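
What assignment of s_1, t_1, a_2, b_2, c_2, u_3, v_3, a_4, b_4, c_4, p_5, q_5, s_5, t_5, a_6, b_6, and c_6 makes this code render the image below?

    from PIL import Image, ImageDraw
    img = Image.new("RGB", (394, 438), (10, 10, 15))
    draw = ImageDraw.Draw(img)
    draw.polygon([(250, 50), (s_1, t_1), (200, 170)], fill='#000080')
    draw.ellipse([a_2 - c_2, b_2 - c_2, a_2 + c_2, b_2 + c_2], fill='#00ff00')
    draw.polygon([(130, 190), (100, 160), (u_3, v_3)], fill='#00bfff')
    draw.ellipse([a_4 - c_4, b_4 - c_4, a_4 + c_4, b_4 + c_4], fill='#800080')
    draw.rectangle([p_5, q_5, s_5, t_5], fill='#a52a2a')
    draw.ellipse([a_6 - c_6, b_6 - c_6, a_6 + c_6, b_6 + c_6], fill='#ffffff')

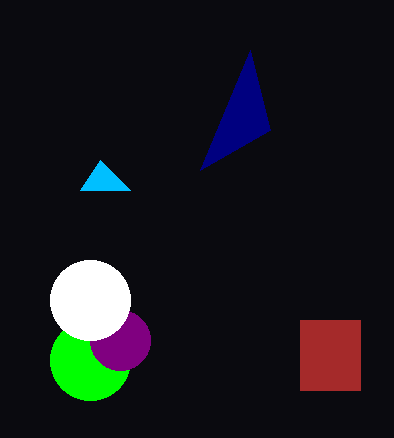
s_1 = 270, t_1 = 130, a_2 = 90, b_2 = 360, c_2 = 40, u_3 = 80, v_3 = 190, a_4 = 120, b_4 = 340, c_4 = 30, p_5 = 300, q_5 = 320, s_5 = 360, t_5 = 390, a_6 = 90, b_6 = 300, c_6 = 40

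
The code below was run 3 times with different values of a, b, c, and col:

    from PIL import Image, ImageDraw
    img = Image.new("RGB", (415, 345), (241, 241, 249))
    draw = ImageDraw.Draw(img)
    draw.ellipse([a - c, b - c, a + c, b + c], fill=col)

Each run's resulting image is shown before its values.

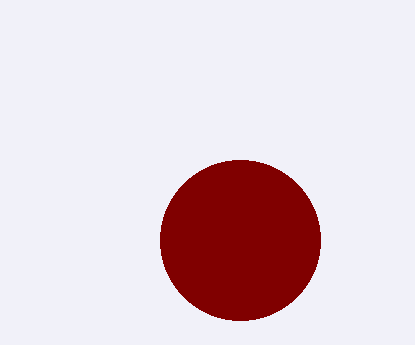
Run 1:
a = 240; b = 240; c = 80; col = 'maroon'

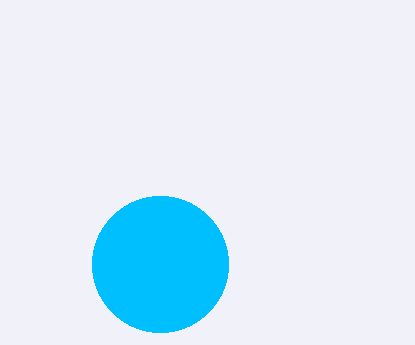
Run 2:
a = 160; b = 264; c = 68; col = 'deepskyblue'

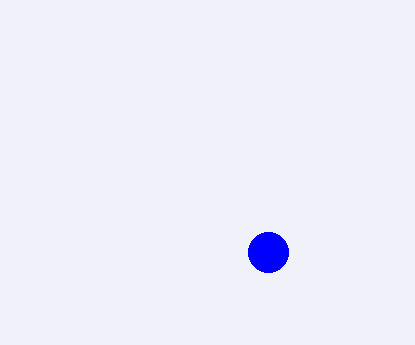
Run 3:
a = 268; b = 252; c = 20; col = 'blue'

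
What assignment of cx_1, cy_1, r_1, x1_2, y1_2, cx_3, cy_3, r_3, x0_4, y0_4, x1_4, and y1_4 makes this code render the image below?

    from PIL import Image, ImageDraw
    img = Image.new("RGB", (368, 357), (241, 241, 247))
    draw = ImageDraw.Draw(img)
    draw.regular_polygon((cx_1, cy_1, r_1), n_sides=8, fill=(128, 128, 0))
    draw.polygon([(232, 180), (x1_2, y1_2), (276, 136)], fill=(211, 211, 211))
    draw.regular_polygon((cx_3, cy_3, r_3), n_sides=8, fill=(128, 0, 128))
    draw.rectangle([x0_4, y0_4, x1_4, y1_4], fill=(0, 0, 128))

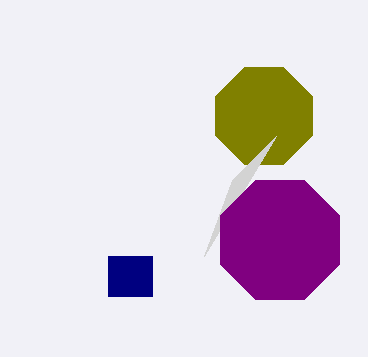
cx_1 = 264; cy_1 = 116; r_1 = 52; x1_2 = 204; y1_2 = 256; cx_3 = 280; cy_3 = 240; r_3 = 64; x0_4 = 108; y0_4 = 256; x1_4 = 152; y1_4 = 296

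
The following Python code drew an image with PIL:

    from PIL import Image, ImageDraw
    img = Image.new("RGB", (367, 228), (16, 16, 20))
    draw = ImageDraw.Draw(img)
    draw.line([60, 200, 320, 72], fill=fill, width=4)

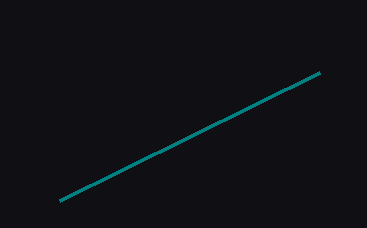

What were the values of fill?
fill = 'teal'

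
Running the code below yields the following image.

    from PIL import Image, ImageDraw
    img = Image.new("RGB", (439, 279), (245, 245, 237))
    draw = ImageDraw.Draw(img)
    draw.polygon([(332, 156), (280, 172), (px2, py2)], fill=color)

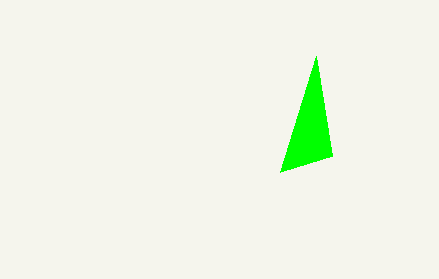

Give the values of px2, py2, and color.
px2 = 316
py2 = 56
color = 'lime'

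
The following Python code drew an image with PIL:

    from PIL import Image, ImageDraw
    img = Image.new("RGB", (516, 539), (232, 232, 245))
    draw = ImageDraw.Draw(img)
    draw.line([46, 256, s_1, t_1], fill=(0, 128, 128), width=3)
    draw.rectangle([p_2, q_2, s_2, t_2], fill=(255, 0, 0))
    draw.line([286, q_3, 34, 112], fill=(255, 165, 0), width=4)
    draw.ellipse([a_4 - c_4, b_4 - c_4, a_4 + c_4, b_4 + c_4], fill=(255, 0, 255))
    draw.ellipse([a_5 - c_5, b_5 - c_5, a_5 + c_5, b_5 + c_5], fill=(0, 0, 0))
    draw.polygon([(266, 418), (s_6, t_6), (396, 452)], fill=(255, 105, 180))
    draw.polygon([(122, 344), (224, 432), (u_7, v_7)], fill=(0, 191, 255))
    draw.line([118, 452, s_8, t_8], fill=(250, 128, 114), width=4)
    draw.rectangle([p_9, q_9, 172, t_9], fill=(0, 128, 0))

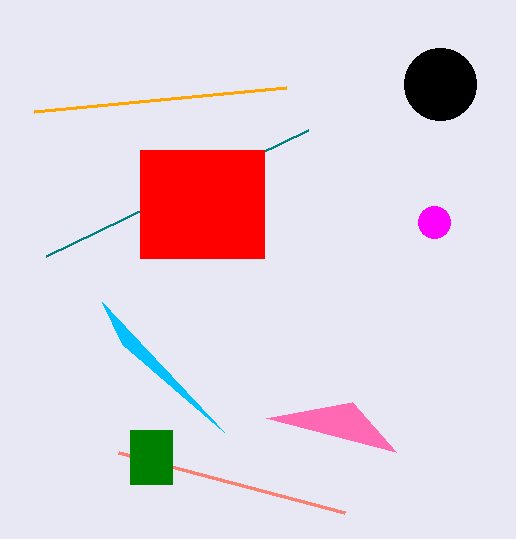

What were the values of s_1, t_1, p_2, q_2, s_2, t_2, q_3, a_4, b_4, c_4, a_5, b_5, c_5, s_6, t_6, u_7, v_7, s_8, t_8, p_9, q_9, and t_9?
s_1 = 308; t_1 = 130; p_2 = 140; q_2 = 150; s_2 = 264; t_2 = 258; q_3 = 88; a_4 = 434; b_4 = 222; c_4 = 16; a_5 = 440; b_5 = 84; c_5 = 36; s_6 = 352; t_6 = 402; u_7 = 102; v_7 = 302; s_8 = 344; t_8 = 512; p_9 = 130; q_9 = 430; t_9 = 484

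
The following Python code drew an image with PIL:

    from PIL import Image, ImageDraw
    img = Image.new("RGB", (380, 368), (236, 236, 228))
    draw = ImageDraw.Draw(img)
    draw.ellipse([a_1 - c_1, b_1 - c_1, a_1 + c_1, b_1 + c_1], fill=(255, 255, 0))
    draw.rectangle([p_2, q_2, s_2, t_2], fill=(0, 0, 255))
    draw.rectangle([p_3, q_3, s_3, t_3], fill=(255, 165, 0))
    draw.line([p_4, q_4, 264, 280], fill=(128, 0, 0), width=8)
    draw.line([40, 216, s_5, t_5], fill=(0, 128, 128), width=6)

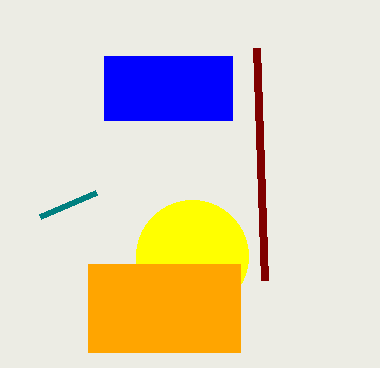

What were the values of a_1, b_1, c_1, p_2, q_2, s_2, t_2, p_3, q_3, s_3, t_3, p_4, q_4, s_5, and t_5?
a_1 = 192, b_1 = 256, c_1 = 56, p_2 = 104, q_2 = 56, s_2 = 232, t_2 = 120, p_3 = 88, q_3 = 264, s_3 = 240, t_3 = 352, p_4 = 256, q_4 = 48, s_5 = 96, t_5 = 192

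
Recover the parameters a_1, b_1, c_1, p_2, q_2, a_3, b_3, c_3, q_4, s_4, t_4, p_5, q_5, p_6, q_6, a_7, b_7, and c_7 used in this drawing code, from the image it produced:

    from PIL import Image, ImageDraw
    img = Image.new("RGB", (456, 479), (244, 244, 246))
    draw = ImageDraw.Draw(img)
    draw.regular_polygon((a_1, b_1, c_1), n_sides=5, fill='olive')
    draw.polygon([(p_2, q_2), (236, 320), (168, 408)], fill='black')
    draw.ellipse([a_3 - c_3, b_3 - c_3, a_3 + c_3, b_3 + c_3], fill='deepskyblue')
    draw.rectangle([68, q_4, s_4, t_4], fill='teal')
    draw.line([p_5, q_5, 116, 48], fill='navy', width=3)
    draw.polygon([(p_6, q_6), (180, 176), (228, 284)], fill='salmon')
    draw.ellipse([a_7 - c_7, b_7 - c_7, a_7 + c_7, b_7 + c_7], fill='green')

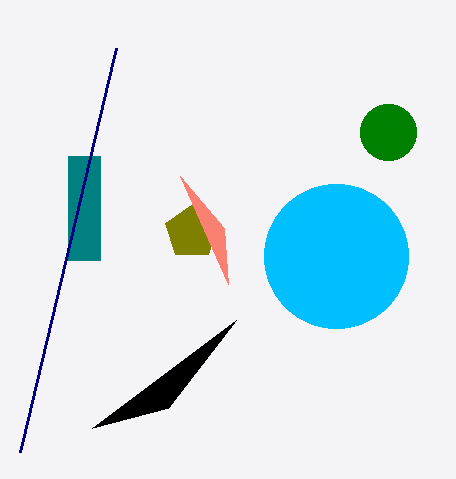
a_1 = 192; b_1 = 232; c_1 = 28; p_2 = 92; q_2 = 428; a_3 = 336; b_3 = 256; c_3 = 72; q_4 = 156; s_4 = 100; t_4 = 260; p_5 = 20; q_5 = 452; p_6 = 224; q_6 = 228; a_7 = 388; b_7 = 132; c_7 = 28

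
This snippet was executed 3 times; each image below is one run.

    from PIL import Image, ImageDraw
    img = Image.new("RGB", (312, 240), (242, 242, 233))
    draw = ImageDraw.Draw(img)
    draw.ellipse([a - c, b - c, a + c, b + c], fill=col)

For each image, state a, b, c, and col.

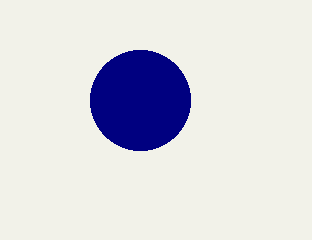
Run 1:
a = 140
b = 100
c = 50
col = 'navy'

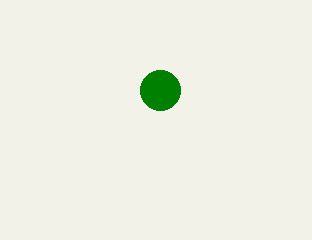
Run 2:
a = 160, b = 90, c = 20, col = 'green'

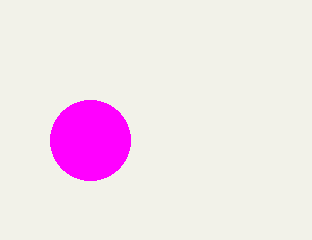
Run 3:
a = 90, b = 140, c = 40, col = 'magenta'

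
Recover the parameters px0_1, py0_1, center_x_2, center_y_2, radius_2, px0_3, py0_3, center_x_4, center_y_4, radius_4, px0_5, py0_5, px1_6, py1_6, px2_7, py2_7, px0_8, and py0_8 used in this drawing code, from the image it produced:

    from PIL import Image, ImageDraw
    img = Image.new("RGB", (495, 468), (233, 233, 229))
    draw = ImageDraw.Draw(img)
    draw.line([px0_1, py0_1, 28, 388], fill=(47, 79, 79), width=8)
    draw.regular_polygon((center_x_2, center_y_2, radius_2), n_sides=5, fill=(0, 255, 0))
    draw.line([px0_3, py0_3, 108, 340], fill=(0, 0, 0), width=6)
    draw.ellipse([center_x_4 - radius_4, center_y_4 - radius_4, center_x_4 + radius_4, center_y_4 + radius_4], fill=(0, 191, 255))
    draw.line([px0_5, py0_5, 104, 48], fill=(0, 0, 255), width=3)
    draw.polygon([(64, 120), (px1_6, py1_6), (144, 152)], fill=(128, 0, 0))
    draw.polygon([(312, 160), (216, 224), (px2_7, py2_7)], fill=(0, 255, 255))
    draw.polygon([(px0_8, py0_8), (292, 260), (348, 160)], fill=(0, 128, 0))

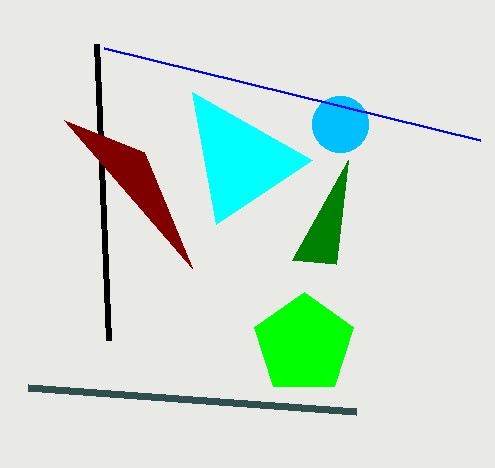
px0_1 = 356
py0_1 = 412
center_x_2 = 304
center_y_2 = 344
radius_2 = 52
px0_3 = 96
py0_3 = 44
center_x_4 = 340
center_y_4 = 124
radius_4 = 28
px0_5 = 480
py0_5 = 140
px1_6 = 192
py1_6 = 268
px2_7 = 192
py2_7 = 92
px0_8 = 336
py0_8 = 264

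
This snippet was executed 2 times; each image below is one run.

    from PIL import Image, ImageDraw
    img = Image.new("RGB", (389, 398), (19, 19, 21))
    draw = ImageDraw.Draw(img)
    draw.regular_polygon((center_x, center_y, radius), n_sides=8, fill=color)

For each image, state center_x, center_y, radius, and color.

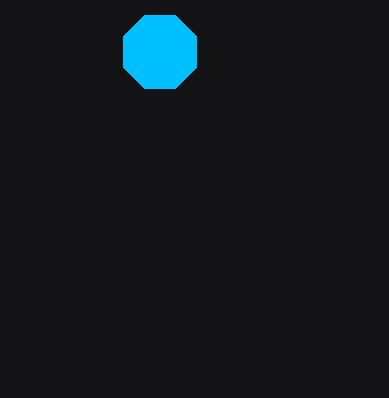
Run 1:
center_x = 160, center_y = 52, radius = 40, color = 'deepskyblue'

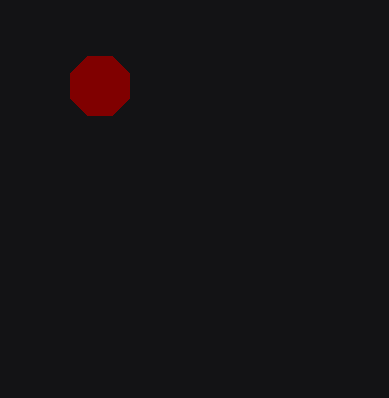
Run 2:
center_x = 100, center_y = 86, radius = 32, color = 'maroon'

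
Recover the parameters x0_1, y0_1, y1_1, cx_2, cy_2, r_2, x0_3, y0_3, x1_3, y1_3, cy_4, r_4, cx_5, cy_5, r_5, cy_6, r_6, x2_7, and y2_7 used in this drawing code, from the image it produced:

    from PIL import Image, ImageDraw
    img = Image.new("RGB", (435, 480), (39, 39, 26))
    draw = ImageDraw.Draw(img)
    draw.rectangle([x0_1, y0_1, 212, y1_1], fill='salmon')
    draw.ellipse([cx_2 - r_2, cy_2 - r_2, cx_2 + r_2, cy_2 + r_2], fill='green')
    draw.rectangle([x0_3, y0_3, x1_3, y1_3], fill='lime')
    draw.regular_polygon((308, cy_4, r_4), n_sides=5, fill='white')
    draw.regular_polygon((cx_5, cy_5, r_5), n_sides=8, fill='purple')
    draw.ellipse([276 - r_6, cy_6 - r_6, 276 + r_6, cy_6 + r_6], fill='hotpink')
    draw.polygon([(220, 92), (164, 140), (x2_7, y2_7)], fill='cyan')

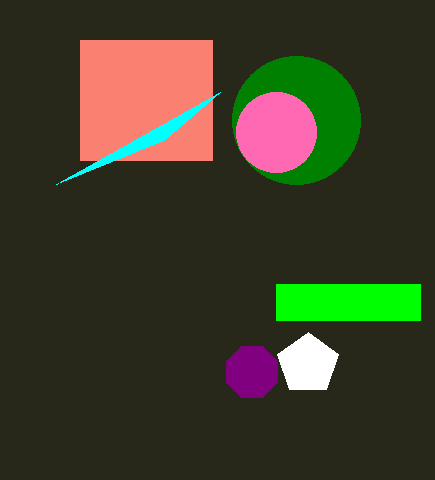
x0_1 = 80
y0_1 = 40
y1_1 = 160
cx_2 = 296
cy_2 = 120
r_2 = 64
x0_3 = 276
y0_3 = 284
x1_3 = 420
y1_3 = 320
cy_4 = 364
r_4 = 32
cx_5 = 252
cy_5 = 372
r_5 = 28
cy_6 = 132
r_6 = 40
x2_7 = 56
y2_7 = 184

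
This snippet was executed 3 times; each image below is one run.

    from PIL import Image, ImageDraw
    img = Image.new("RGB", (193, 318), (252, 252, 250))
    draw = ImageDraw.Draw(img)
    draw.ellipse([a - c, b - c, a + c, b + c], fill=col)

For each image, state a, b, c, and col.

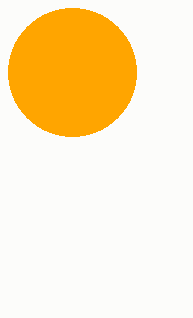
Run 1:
a = 72, b = 72, c = 64, col = 'orange'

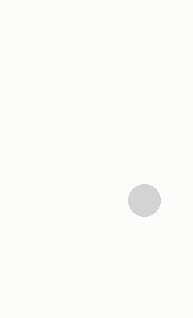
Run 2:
a = 144; b = 200; c = 16; col = 'lightgray'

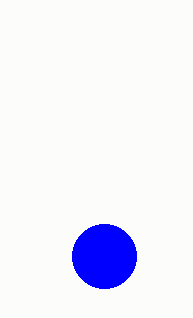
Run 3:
a = 104, b = 256, c = 32, col = 'blue'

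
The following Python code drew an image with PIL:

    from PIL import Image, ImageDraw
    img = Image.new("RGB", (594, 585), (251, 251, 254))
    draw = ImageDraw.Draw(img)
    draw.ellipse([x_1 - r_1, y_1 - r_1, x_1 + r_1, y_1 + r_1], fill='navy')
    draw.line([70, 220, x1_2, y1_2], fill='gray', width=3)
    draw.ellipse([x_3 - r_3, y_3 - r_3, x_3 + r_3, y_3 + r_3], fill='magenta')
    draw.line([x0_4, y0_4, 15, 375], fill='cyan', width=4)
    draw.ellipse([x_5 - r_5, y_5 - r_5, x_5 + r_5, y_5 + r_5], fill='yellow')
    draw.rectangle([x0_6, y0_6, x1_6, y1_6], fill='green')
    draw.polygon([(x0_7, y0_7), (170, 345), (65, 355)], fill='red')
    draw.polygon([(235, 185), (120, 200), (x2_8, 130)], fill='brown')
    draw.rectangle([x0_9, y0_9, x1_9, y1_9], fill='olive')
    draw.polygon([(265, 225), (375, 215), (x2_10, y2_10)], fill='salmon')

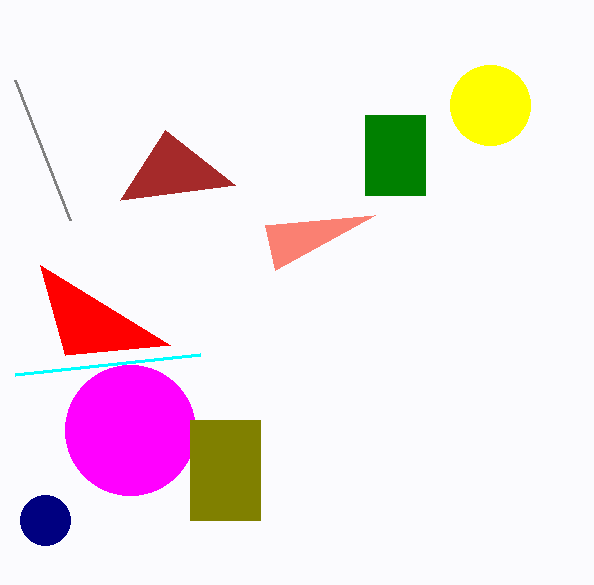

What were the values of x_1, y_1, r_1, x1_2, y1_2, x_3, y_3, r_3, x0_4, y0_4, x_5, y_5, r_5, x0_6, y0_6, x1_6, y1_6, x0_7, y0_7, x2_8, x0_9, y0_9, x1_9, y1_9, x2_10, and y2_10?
x_1 = 45, y_1 = 520, r_1 = 25, x1_2 = 15, y1_2 = 80, x_3 = 130, y_3 = 430, r_3 = 65, x0_4 = 200, y0_4 = 355, x_5 = 490, y_5 = 105, r_5 = 40, x0_6 = 365, y0_6 = 115, x1_6 = 425, y1_6 = 195, x0_7 = 40, y0_7 = 265, x2_8 = 165, x0_9 = 190, y0_9 = 420, x1_9 = 260, y1_9 = 520, x2_10 = 275, y2_10 = 270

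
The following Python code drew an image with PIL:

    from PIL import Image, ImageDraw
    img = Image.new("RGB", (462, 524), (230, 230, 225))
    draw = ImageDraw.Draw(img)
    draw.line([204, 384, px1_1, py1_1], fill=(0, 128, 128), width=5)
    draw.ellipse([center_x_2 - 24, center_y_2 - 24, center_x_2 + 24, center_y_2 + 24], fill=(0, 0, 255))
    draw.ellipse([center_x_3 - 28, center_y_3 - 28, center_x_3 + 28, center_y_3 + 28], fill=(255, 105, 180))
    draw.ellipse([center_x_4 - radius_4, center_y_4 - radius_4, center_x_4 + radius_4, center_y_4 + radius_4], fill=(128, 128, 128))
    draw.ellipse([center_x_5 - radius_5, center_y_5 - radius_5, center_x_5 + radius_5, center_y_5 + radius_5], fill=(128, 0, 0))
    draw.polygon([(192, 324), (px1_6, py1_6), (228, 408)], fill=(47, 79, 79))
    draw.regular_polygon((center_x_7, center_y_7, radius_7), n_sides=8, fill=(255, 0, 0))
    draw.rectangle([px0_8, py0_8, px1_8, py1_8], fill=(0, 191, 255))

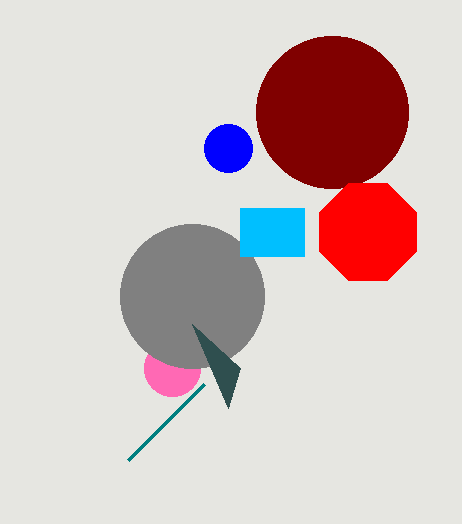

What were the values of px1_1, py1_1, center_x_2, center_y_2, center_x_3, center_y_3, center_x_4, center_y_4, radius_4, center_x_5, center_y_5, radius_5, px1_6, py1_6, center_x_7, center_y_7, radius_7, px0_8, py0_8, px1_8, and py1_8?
px1_1 = 128
py1_1 = 460
center_x_2 = 228
center_y_2 = 148
center_x_3 = 172
center_y_3 = 368
center_x_4 = 192
center_y_4 = 296
radius_4 = 72
center_x_5 = 332
center_y_5 = 112
radius_5 = 76
px1_6 = 240
py1_6 = 368
center_x_7 = 368
center_y_7 = 232
radius_7 = 52
px0_8 = 240
py0_8 = 208
px1_8 = 304
py1_8 = 256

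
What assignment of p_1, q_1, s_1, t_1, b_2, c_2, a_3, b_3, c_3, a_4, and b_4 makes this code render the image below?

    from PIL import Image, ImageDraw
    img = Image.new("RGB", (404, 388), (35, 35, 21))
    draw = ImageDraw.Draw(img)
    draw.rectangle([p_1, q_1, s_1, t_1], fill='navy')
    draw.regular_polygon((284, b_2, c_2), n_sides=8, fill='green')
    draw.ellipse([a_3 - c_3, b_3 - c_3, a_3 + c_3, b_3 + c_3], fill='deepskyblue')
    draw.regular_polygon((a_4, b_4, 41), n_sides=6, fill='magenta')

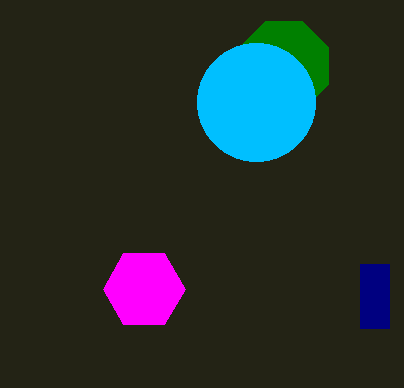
p_1 = 360; q_1 = 264; s_1 = 389; t_1 = 328; b_2 = 66; c_2 = 48; a_3 = 256; b_3 = 102; c_3 = 59; a_4 = 144; b_4 = 289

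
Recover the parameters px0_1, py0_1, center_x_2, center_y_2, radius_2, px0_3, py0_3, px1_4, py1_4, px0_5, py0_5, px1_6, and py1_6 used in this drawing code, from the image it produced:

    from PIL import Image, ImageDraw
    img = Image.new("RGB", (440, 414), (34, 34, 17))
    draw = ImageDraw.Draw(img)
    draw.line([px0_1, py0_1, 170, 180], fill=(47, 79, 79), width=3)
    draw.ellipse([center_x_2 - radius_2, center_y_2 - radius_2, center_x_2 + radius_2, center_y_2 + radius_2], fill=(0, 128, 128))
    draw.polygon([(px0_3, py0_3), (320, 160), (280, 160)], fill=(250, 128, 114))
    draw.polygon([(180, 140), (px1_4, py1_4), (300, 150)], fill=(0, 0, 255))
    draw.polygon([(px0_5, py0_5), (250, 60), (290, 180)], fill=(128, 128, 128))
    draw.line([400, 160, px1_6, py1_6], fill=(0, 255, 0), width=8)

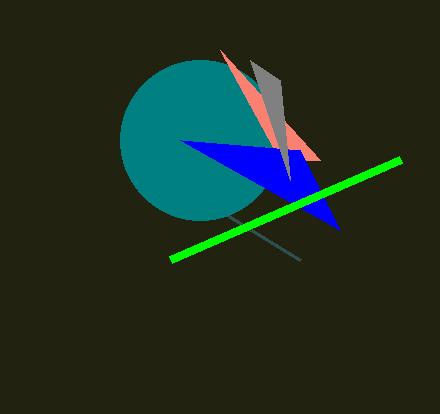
px0_1 = 300, py0_1 = 260, center_x_2 = 200, center_y_2 = 140, radius_2 = 80, px0_3 = 220, py0_3 = 50, px1_4 = 340, py1_4 = 230, px0_5 = 280, py0_5 = 80, px1_6 = 170, py1_6 = 260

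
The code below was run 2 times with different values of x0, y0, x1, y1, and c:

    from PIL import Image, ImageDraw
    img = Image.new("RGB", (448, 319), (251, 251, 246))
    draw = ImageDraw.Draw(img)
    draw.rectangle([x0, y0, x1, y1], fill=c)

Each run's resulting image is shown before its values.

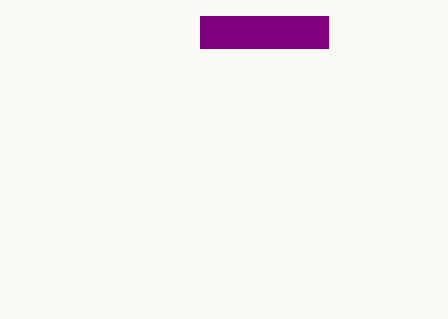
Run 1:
x0 = 200
y0 = 16
x1 = 328
y1 = 48
c = 'purple'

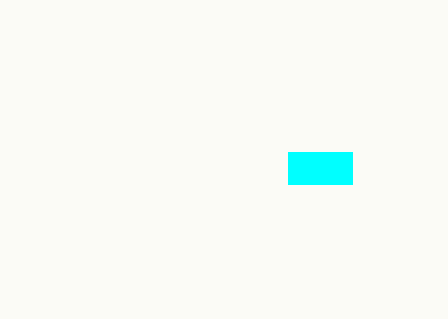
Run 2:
x0 = 288
y0 = 152
x1 = 352
y1 = 184
c = 'cyan'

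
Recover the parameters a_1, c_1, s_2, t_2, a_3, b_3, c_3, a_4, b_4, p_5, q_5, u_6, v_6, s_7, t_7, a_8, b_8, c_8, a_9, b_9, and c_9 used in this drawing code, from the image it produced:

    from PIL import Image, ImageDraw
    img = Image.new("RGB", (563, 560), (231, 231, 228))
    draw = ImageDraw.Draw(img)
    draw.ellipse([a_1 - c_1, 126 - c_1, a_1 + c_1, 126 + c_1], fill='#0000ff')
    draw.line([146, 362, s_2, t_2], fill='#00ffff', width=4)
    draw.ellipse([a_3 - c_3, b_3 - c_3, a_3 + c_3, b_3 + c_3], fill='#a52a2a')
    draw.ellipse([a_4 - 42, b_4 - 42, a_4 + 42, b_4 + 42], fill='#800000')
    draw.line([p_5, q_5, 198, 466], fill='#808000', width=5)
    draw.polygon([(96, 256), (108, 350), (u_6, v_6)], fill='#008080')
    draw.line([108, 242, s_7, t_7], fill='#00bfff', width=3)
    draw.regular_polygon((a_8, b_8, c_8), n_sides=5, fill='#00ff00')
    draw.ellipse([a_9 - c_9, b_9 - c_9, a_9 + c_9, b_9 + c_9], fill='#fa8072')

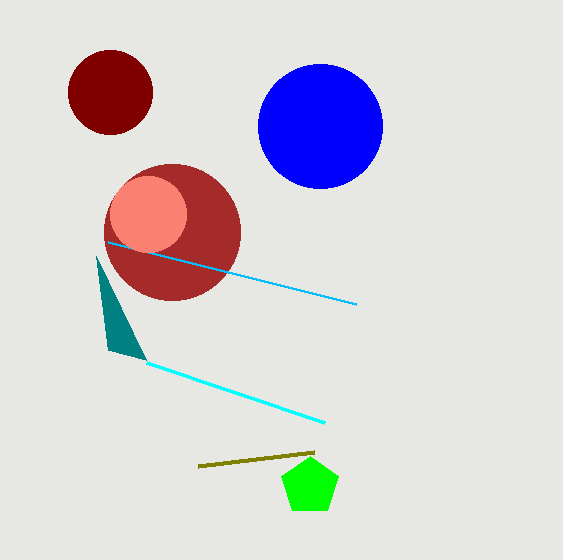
a_1 = 320; c_1 = 62; s_2 = 324; t_2 = 422; a_3 = 172; b_3 = 232; c_3 = 68; a_4 = 110; b_4 = 92; p_5 = 314; q_5 = 452; u_6 = 146; v_6 = 360; s_7 = 356; t_7 = 304; a_8 = 310; b_8 = 486; c_8 = 30; a_9 = 148; b_9 = 214; c_9 = 38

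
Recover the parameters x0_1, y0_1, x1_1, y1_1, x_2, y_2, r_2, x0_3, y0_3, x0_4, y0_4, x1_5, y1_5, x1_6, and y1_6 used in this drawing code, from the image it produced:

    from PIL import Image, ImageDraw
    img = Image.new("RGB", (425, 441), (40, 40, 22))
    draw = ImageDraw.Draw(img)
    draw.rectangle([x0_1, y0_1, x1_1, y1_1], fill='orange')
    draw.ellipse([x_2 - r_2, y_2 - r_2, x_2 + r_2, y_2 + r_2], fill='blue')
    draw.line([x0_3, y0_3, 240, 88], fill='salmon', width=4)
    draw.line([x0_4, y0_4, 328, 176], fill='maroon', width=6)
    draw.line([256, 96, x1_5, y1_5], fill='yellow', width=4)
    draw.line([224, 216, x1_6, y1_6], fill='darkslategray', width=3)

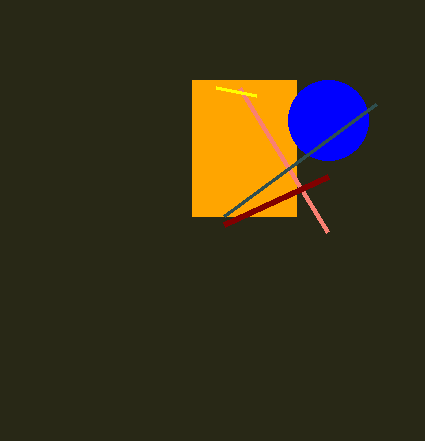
x0_1 = 192
y0_1 = 80
x1_1 = 296
y1_1 = 216
x_2 = 328
y_2 = 120
r_2 = 40
x0_3 = 328
y0_3 = 232
x0_4 = 224
y0_4 = 224
x1_5 = 216
y1_5 = 88
x1_6 = 376
y1_6 = 104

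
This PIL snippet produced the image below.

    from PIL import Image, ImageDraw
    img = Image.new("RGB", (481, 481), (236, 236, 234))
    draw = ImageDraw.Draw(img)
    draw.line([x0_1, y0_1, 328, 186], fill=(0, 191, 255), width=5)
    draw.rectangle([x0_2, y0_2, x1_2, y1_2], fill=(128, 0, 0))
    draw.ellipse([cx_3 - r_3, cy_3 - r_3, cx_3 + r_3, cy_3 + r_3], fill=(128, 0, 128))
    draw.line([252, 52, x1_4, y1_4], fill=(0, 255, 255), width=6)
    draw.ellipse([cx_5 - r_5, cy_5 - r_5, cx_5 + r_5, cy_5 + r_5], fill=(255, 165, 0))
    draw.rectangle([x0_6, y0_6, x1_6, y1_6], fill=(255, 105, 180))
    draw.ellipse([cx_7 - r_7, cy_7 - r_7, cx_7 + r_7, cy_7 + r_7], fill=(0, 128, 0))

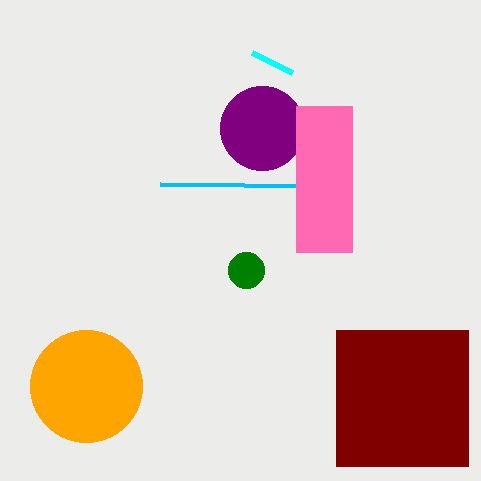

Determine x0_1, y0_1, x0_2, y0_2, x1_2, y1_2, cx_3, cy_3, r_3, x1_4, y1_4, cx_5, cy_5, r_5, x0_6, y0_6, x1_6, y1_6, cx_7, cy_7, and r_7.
x0_1 = 160
y0_1 = 184
x0_2 = 336
y0_2 = 330
x1_2 = 468
y1_2 = 466
cx_3 = 262
cy_3 = 128
r_3 = 42
x1_4 = 292
y1_4 = 72
cx_5 = 86
cy_5 = 386
r_5 = 56
x0_6 = 296
y0_6 = 106
x1_6 = 352
y1_6 = 252
cx_7 = 246
cy_7 = 270
r_7 = 18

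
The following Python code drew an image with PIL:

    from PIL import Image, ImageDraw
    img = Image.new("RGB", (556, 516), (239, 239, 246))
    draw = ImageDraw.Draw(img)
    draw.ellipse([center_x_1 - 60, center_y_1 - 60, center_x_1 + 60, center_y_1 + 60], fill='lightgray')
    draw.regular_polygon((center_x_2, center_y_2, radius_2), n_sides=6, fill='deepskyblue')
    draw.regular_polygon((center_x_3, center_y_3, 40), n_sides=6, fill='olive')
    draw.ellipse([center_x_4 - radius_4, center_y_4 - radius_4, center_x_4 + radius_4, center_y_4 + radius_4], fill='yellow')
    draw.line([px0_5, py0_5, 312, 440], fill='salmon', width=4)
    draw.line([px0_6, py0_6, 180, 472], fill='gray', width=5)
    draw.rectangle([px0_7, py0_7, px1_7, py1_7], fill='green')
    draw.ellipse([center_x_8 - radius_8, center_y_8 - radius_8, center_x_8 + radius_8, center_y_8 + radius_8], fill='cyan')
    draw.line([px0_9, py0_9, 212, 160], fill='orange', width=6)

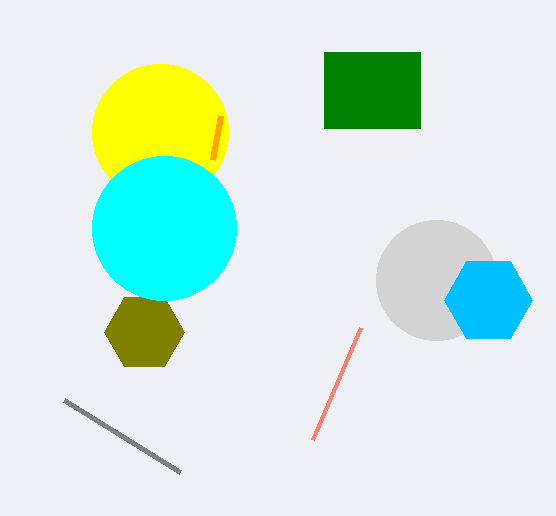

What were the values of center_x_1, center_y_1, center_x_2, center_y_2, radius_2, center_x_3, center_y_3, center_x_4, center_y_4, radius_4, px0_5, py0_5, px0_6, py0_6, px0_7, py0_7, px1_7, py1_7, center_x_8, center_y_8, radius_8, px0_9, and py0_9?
center_x_1 = 436, center_y_1 = 280, center_x_2 = 488, center_y_2 = 300, radius_2 = 44, center_x_3 = 144, center_y_3 = 332, center_x_4 = 160, center_y_4 = 132, radius_4 = 68, px0_5 = 360, py0_5 = 328, px0_6 = 64, py0_6 = 400, px0_7 = 324, py0_7 = 52, px1_7 = 420, py1_7 = 128, center_x_8 = 164, center_y_8 = 228, radius_8 = 72, px0_9 = 220, py0_9 = 116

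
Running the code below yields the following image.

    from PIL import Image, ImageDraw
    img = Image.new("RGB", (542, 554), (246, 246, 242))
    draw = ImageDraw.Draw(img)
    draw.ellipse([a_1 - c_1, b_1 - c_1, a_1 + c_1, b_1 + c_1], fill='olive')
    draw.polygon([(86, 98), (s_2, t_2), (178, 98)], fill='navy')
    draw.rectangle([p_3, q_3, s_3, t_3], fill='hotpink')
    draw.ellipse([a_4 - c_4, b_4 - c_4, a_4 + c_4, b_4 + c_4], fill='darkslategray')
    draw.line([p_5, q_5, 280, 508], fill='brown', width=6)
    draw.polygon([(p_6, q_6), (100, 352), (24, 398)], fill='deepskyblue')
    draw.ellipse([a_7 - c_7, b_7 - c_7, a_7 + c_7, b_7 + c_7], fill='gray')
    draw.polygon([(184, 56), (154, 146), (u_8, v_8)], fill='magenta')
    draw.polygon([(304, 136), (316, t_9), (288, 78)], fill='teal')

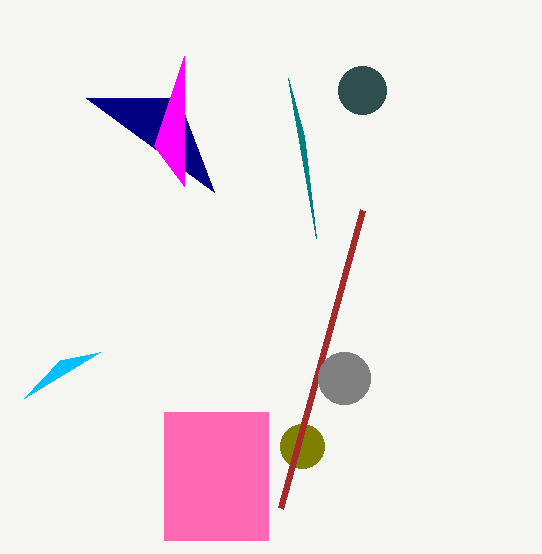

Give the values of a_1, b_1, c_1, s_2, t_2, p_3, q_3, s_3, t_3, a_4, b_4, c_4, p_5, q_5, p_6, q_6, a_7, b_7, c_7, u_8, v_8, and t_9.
a_1 = 302; b_1 = 446; c_1 = 22; s_2 = 214; t_2 = 192; p_3 = 164; q_3 = 412; s_3 = 268; t_3 = 540; a_4 = 362; b_4 = 90; c_4 = 24; p_5 = 362; q_5 = 210; p_6 = 60; q_6 = 360; a_7 = 344; b_7 = 378; c_7 = 26; u_8 = 184; v_8 = 186; t_9 = 238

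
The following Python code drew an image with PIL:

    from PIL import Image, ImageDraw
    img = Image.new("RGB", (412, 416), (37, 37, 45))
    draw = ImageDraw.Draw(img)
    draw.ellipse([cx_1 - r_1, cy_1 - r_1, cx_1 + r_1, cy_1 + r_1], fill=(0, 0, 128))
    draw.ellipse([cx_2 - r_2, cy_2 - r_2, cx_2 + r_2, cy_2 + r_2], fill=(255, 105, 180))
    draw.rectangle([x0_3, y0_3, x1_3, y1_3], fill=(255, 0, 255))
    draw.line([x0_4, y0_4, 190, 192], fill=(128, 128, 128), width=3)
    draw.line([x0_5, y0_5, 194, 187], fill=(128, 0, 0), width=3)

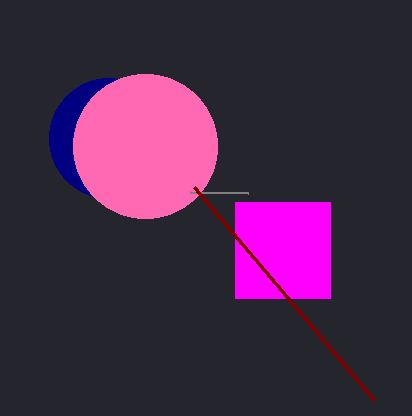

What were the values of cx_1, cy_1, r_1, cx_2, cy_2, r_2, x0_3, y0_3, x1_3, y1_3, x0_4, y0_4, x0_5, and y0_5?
cx_1 = 109, cy_1 = 138, r_1 = 60, cx_2 = 145, cy_2 = 146, r_2 = 72, x0_3 = 235, y0_3 = 202, x1_3 = 330, y1_3 = 298, x0_4 = 248, y0_4 = 193, x0_5 = 374, y0_5 = 400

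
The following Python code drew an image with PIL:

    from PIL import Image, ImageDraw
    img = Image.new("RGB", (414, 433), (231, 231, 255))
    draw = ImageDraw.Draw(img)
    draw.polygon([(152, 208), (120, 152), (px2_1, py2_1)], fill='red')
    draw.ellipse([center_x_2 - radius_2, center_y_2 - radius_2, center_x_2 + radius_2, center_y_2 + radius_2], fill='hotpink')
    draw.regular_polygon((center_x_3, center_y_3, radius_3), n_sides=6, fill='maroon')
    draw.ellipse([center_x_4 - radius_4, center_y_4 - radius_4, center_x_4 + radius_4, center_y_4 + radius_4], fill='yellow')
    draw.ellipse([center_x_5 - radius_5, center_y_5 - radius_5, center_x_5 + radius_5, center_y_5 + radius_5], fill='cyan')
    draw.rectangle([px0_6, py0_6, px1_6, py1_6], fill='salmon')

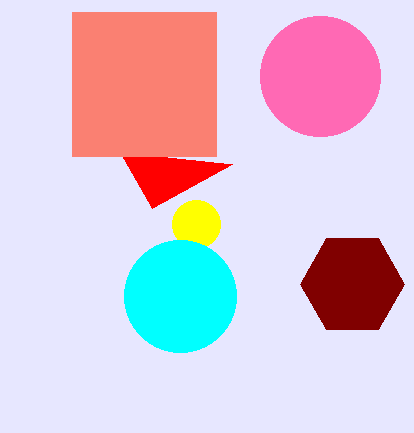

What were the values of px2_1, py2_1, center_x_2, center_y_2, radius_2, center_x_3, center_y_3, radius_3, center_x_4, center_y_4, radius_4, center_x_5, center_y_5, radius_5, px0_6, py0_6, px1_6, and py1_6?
px2_1 = 232
py2_1 = 164
center_x_2 = 320
center_y_2 = 76
radius_2 = 60
center_x_3 = 352
center_y_3 = 284
radius_3 = 52
center_x_4 = 196
center_y_4 = 224
radius_4 = 24
center_x_5 = 180
center_y_5 = 296
radius_5 = 56
px0_6 = 72
py0_6 = 12
px1_6 = 216
py1_6 = 156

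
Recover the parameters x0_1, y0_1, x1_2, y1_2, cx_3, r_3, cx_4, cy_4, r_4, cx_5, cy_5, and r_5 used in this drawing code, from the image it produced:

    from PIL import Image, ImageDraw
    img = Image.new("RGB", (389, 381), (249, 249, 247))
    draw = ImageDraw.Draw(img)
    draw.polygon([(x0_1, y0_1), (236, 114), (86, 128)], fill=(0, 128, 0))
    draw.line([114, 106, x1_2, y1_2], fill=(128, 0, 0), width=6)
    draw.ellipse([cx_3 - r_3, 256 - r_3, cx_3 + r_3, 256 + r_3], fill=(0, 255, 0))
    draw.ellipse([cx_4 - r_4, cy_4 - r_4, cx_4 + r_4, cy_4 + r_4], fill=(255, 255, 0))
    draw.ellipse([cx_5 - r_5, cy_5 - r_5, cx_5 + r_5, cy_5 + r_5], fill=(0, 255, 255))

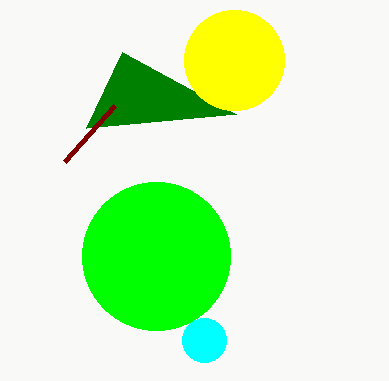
x0_1 = 122
y0_1 = 52
x1_2 = 64
y1_2 = 162
cx_3 = 156
r_3 = 74
cx_4 = 234
cy_4 = 60
r_4 = 50
cx_5 = 204
cy_5 = 340
r_5 = 22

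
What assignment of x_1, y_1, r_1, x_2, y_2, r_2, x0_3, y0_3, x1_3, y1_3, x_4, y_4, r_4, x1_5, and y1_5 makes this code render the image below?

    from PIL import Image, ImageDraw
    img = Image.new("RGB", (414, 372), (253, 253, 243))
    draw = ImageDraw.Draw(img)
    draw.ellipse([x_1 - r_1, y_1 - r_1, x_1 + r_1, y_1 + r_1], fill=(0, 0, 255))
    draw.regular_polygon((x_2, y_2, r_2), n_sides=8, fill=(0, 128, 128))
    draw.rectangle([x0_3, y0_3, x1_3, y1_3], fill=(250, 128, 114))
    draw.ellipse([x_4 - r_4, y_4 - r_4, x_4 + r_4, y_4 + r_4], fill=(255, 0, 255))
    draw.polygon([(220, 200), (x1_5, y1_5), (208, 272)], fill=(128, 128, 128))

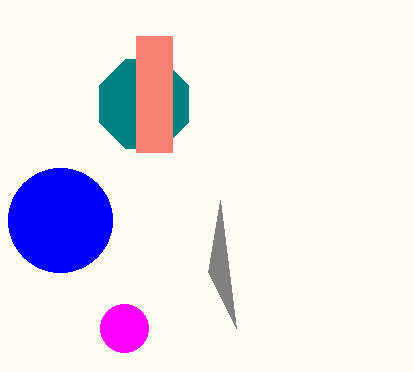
x_1 = 60; y_1 = 220; r_1 = 52; x_2 = 144; y_2 = 104; r_2 = 48; x0_3 = 136; y0_3 = 36; x1_3 = 172; y1_3 = 152; x_4 = 124; y_4 = 328; r_4 = 24; x1_5 = 236; y1_5 = 328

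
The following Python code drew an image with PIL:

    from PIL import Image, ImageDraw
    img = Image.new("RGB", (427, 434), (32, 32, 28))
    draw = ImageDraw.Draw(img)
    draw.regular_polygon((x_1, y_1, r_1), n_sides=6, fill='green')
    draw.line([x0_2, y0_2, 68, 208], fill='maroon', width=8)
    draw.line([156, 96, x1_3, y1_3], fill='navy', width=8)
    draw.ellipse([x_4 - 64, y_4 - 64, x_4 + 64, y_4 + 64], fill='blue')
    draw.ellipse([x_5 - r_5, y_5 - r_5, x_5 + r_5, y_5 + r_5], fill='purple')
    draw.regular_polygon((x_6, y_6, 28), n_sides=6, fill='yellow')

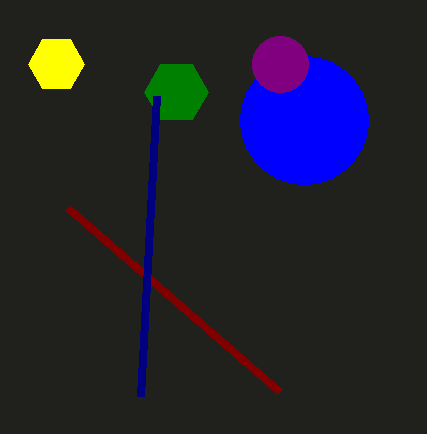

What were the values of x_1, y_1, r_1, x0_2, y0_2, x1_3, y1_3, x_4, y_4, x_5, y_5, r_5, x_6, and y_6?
x_1 = 176; y_1 = 92; r_1 = 32; x0_2 = 280; y0_2 = 392; x1_3 = 140; y1_3 = 396; x_4 = 304; y_4 = 120; x_5 = 280; y_5 = 64; r_5 = 28; x_6 = 56; y_6 = 64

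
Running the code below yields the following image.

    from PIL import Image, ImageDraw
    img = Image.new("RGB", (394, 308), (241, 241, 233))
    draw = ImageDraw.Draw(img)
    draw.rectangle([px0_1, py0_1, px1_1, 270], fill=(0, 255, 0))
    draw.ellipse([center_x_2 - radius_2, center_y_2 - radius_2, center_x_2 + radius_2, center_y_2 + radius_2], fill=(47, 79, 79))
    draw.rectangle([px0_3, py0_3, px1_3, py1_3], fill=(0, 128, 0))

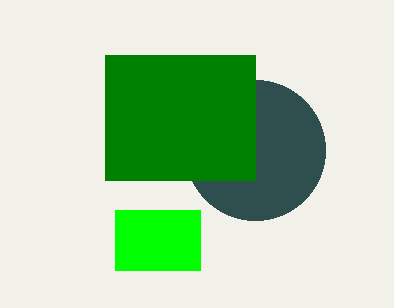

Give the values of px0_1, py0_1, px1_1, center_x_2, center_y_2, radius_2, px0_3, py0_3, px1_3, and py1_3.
px0_1 = 115, py0_1 = 210, px1_1 = 200, center_x_2 = 255, center_y_2 = 150, radius_2 = 70, px0_3 = 105, py0_3 = 55, px1_3 = 255, py1_3 = 180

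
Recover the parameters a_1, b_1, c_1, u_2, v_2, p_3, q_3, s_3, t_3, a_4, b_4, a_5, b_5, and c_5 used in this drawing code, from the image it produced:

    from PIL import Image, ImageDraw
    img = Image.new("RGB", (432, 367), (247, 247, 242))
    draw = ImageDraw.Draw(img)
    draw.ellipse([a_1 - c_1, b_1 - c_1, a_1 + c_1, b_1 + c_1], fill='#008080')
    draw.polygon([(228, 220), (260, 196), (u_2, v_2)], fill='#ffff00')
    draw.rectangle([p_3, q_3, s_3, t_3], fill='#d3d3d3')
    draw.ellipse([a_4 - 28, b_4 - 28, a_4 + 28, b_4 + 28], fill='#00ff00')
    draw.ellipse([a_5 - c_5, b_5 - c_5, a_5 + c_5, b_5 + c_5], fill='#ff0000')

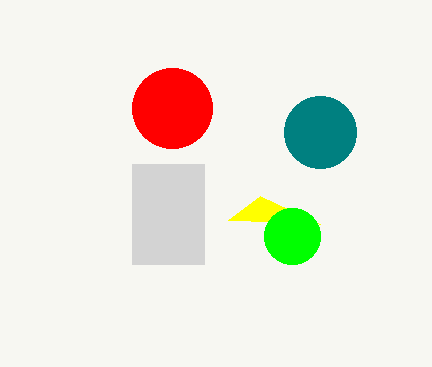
a_1 = 320
b_1 = 132
c_1 = 36
u_2 = 320
v_2 = 224
p_3 = 132
q_3 = 164
s_3 = 204
t_3 = 264
a_4 = 292
b_4 = 236
a_5 = 172
b_5 = 108
c_5 = 40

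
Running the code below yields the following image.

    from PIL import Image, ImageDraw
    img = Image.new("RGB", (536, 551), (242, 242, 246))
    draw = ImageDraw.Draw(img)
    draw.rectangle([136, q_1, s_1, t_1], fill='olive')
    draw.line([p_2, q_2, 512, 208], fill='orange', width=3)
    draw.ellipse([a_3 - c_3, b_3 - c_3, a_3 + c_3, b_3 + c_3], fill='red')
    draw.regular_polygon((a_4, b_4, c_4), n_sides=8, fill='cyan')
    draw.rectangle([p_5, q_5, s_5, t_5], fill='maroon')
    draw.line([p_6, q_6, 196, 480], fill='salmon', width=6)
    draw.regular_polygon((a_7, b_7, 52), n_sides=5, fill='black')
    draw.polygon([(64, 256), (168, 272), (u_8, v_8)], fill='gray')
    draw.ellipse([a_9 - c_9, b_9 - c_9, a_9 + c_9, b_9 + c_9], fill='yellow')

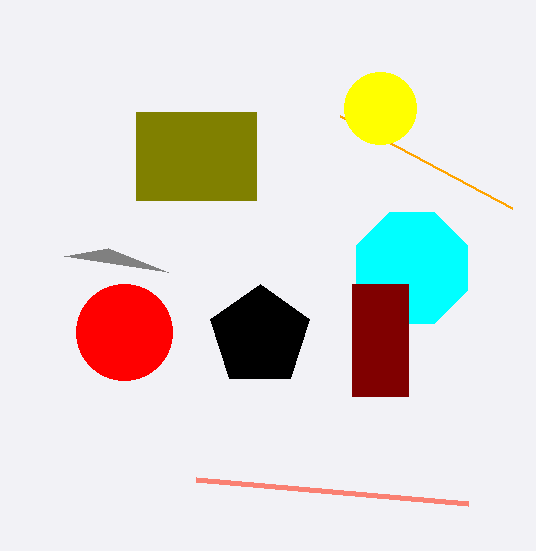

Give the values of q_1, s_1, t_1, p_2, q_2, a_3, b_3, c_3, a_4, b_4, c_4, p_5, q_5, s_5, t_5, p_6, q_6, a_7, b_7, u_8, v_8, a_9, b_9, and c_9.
q_1 = 112, s_1 = 256, t_1 = 200, p_2 = 340, q_2 = 116, a_3 = 124, b_3 = 332, c_3 = 48, a_4 = 412, b_4 = 268, c_4 = 60, p_5 = 352, q_5 = 284, s_5 = 408, t_5 = 396, p_6 = 468, q_6 = 504, a_7 = 260, b_7 = 336, u_8 = 108, v_8 = 248, a_9 = 380, b_9 = 108, c_9 = 36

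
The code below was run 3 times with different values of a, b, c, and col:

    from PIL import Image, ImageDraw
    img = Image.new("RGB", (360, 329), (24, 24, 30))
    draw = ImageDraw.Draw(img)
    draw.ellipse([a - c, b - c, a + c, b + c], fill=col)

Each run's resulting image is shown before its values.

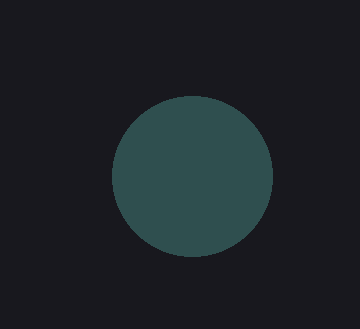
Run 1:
a = 192, b = 176, c = 80, col = 'darkslategray'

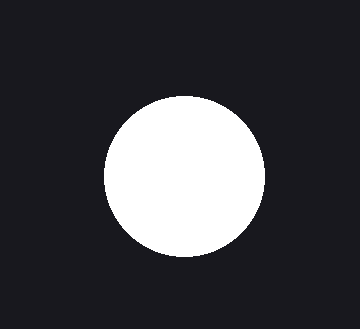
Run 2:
a = 184
b = 176
c = 80
col = 'white'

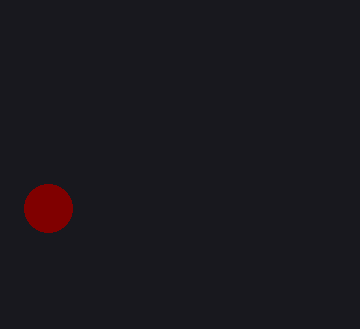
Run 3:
a = 48, b = 208, c = 24, col = 'maroon'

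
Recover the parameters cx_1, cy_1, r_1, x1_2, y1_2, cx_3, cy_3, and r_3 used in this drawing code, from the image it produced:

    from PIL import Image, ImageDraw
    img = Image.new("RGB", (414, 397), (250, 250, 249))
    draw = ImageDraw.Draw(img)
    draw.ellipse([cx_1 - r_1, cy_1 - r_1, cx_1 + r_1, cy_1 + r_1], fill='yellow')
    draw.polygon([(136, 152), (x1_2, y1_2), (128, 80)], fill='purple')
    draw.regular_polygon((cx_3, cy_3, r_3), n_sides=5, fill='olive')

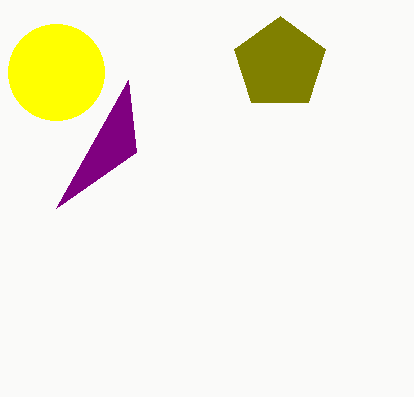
cx_1 = 56
cy_1 = 72
r_1 = 48
x1_2 = 56
y1_2 = 208
cx_3 = 280
cy_3 = 64
r_3 = 48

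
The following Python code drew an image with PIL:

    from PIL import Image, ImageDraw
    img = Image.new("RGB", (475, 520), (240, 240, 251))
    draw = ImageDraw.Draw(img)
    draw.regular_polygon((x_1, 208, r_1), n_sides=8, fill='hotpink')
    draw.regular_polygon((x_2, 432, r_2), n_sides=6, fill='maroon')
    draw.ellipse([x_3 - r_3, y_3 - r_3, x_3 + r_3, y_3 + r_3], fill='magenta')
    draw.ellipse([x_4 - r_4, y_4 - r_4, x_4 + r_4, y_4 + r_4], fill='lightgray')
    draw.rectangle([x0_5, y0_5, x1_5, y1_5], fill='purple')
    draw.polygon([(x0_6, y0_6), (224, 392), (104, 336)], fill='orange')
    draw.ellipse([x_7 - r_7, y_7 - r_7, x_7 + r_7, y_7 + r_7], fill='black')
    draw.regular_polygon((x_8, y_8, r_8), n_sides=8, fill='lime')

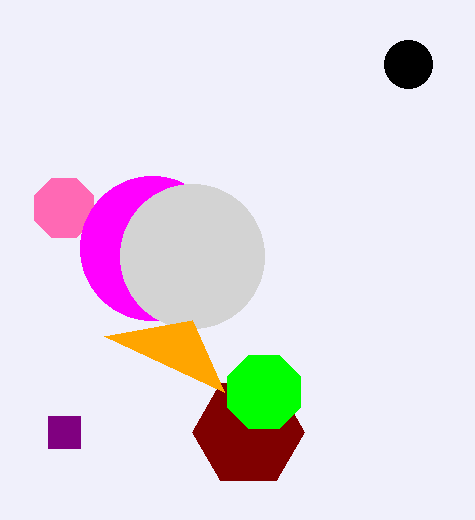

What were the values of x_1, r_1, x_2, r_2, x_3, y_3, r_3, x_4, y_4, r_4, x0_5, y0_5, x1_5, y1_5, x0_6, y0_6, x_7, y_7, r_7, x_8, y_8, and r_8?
x_1 = 64
r_1 = 32
x_2 = 248
r_2 = 56
x_3 = 152
y_3 = 248
r_3 = 72
x_4 = 192
y_4 = 256
r_4 = 72
x0_5 = 48
y0_5 = 416
x1_5 = 80
y1_5 = 448
x0_6 = 192
y0_6 = 320
x_7 = 408
y_7 = 64
r_7 = 24
x_8 = 264
y_8 = 392
r_8 = 40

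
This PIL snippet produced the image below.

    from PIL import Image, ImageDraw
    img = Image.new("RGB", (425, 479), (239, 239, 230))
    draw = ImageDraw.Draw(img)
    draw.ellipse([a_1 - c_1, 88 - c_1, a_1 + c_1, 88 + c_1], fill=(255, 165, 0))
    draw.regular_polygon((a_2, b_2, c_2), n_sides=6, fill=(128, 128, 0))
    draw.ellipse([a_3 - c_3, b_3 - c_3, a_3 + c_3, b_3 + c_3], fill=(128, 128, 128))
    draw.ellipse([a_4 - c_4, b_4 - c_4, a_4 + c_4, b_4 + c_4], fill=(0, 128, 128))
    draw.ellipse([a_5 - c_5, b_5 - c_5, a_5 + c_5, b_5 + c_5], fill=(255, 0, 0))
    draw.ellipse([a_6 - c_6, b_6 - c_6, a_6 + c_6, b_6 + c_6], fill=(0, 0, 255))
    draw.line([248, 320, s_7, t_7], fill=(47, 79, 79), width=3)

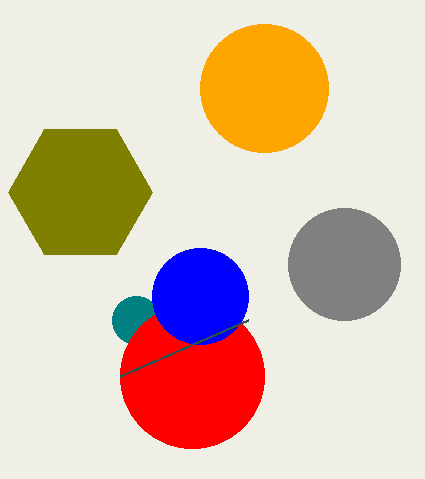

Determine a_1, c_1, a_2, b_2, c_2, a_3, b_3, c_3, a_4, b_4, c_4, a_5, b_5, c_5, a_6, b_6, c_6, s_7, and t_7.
a_1 = 264; c_1 = 64; a_2 = 80; b_2 = 192; c_2 = 72; a_3 = 344; b_3 = 264; c_3 = 56; a_4 = 136; b_4 = 320; c_4 = 24; a_5 = 192; b_5 = 376; c_5 = 72; a_6 = 200; b_6 = 296; c_6 = 48; s_7 = 120; t_7 = 376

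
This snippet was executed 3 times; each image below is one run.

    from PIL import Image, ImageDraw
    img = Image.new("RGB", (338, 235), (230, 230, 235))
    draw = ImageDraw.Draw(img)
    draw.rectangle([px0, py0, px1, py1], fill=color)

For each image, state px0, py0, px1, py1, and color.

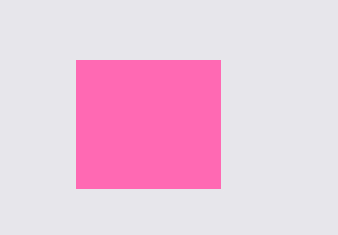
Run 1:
px0 = 76; py0 = 60; px1 = 220; py1 = 188; color = 'hotpink'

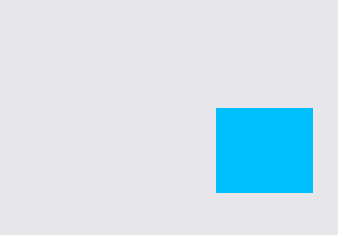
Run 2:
px0 = 216, py0 = 108, px1 = 312, py1 = 192, color = 'deepskyblue'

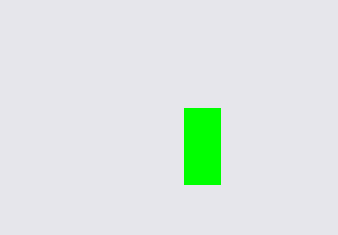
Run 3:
px0 = 184
py0 = 108
px1 = 220
py1 = 184
color = 'lime'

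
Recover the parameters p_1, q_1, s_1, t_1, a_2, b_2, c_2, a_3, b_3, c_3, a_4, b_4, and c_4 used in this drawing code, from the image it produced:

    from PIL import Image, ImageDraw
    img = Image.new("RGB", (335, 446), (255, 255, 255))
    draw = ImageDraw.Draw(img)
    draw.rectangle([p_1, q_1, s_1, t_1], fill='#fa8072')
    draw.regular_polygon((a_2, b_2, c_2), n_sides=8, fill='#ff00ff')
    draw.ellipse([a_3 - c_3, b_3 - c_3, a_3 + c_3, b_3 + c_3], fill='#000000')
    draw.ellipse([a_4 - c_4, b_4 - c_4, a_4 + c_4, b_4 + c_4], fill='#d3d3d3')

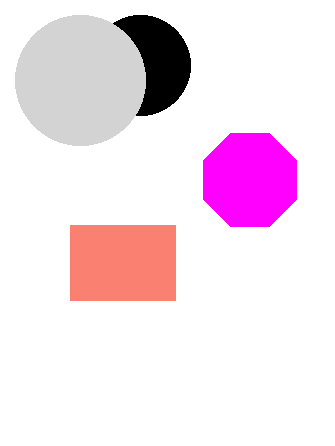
p_1 = 70, q_1 = 225, s_1 = 175, t_1 = 300, a_2 = 250, b_2 = 180, c_2 = 50, a_3 = 140, b_3 = 65, c_3 = 50, a_4 = 80, b_4 = 80, c_4 = 65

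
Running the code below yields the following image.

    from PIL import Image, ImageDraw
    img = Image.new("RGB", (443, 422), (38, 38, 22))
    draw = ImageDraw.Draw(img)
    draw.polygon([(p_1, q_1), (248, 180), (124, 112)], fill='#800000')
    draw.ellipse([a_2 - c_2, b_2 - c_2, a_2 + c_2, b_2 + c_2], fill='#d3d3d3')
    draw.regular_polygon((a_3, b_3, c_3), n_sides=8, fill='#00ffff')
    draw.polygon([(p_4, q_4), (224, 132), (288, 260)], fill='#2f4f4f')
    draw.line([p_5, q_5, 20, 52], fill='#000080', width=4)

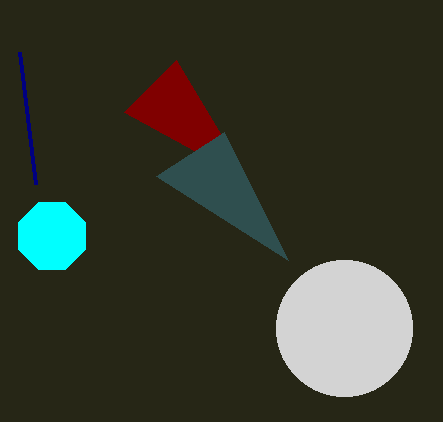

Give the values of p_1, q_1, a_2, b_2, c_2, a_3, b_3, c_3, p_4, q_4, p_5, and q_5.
p_1 = 176
q_1 = 60
a_2 = 344
b_2 = 328
c_2 = 68
a_3 = 52
b_3 = 236
c_3 = 36
p_4 = 156
q_4 = 176
p_5 = 36
q_5 = 184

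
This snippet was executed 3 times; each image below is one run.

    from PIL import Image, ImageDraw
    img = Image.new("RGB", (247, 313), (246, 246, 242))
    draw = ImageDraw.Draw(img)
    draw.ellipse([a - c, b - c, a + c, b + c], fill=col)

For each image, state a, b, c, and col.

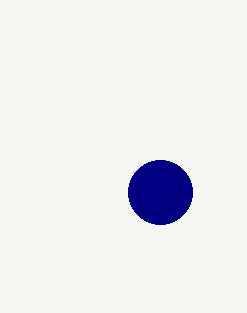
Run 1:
a = 160; b = 192; c = 32; col = 'navy'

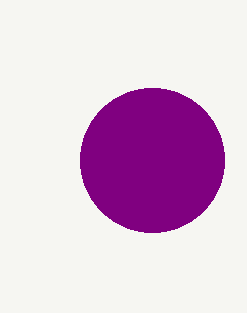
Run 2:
a = 152; b = 160; c = 72; col = 'purple'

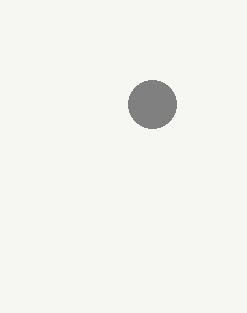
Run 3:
a = 152
b = 104
c = 24
col = 'gray'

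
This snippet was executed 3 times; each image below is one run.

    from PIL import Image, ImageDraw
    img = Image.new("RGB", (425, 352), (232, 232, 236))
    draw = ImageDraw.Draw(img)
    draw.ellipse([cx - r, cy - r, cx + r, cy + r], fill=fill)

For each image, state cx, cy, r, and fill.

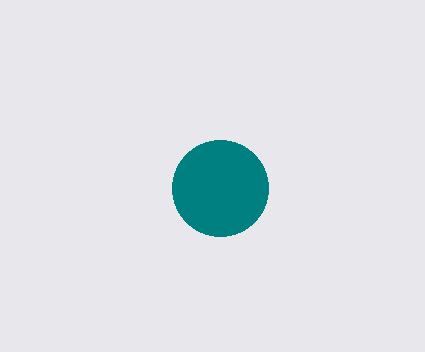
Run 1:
cx = 220; cy = 188; r = 48; fill = 'teal'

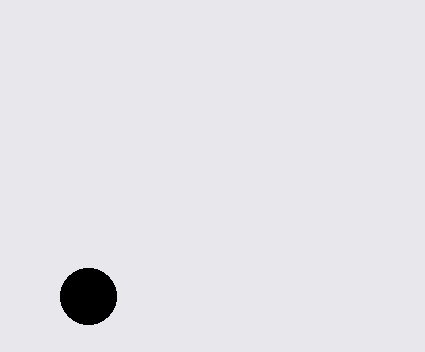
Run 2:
cx = 88; cy = 296; r = 28; fill = 'black'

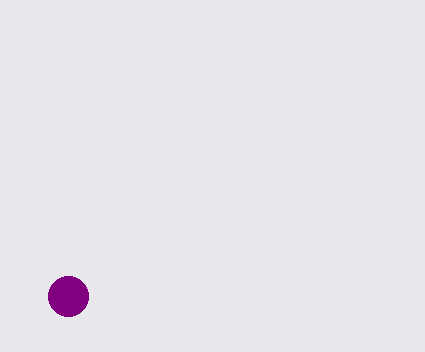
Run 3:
cx = 68
cy = 296
r = 20
fill = 'purple'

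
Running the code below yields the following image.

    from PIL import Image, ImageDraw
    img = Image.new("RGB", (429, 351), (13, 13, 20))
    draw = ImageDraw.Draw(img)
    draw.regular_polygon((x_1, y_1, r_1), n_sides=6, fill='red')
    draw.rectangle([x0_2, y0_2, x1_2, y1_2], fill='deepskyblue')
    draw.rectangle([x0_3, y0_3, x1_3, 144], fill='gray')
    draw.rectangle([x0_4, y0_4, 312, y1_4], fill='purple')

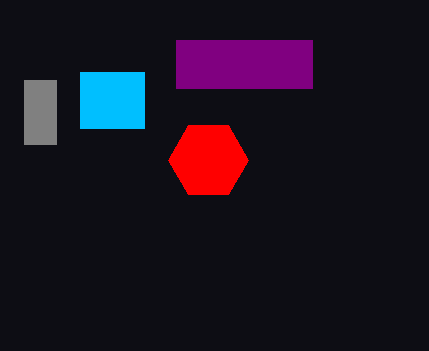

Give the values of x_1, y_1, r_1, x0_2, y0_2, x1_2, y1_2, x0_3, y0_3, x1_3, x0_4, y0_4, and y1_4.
x_1 = 208, y_1 = 160, r_1 = 40, x0_2 = 80, y0_2 = 72, x1_2 = 144, y1_2 = 128, x0_3 = 24, y0_3 = 80, x1_3 = 56, x0_4 = 176, y0_4 = 40, y1_4 = 88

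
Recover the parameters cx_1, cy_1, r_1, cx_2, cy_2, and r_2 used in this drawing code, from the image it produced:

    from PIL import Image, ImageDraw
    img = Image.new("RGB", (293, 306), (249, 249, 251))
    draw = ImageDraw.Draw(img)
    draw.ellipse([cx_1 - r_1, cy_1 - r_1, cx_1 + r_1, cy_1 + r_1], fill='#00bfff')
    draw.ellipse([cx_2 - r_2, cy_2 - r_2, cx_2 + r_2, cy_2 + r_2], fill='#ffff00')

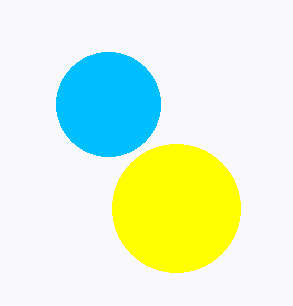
cx_1 = 108
cy_1 = 104
r_1 = 52
cx_2 = 176
cy_2 = 208
r_2 = 64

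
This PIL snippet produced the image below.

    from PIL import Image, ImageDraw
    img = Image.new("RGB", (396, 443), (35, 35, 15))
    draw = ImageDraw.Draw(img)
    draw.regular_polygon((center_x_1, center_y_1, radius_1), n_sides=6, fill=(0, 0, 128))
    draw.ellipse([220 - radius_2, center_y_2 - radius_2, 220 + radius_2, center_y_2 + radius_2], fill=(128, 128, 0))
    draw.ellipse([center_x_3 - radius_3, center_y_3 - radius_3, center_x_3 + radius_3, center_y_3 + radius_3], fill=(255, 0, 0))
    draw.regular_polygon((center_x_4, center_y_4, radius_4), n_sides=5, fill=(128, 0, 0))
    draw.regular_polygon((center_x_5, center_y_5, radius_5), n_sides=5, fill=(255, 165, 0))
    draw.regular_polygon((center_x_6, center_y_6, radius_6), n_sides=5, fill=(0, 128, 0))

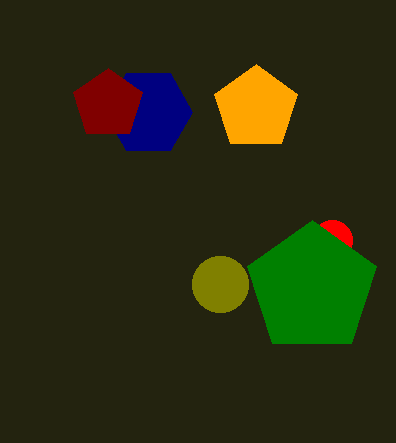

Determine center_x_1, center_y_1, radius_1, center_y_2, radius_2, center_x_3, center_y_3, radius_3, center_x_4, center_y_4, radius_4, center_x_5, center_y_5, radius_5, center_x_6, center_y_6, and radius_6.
center_x_1 = 148, center_y_1 = 112, radius_1 = 44, center_y_2 = 284, radius_2 = 28, center_x_3 = 332, center_y_3 = 240, radius_3 = 20, center_x_4 = 108, center_y_4 = 104, radius_4 = 36, center_x_5 = 256, center_y_5 = 108, radius_5 = 44, center_x_6 = 312, center_y_6 = 288, radius_6 = 68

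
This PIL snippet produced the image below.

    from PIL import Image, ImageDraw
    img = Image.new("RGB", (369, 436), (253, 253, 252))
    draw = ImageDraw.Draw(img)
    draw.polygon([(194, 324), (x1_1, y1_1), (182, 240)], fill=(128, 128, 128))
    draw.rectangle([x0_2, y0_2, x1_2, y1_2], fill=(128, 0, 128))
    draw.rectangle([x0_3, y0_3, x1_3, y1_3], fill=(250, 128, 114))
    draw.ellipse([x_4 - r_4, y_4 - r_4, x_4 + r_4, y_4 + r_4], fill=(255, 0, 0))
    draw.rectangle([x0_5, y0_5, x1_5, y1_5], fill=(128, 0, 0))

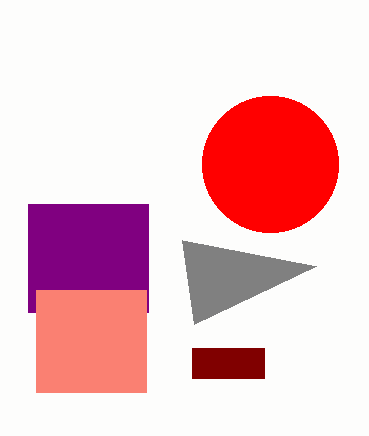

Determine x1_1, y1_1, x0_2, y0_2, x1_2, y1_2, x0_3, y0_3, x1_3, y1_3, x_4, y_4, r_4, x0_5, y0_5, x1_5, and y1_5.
x1_1 = 316, y1_1 = 266, x0_2 = 28, y0_2 = 204, x1_2 = 148, y1_2 = 312, x0_3 = 36, y0_3 = 290, x1_3 = 146, y1_3 = 392, x_4 = 270, y_4 = 164, r_4 = 68, x0_5 = 192, y0_5 = 348, x1_5 = 264, y1_5 = 378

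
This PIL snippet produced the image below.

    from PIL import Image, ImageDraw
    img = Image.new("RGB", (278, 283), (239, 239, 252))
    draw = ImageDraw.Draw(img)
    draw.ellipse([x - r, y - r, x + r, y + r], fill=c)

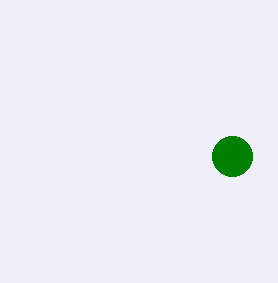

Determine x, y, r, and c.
x = 232
y = 156
r = 20
c = 'green'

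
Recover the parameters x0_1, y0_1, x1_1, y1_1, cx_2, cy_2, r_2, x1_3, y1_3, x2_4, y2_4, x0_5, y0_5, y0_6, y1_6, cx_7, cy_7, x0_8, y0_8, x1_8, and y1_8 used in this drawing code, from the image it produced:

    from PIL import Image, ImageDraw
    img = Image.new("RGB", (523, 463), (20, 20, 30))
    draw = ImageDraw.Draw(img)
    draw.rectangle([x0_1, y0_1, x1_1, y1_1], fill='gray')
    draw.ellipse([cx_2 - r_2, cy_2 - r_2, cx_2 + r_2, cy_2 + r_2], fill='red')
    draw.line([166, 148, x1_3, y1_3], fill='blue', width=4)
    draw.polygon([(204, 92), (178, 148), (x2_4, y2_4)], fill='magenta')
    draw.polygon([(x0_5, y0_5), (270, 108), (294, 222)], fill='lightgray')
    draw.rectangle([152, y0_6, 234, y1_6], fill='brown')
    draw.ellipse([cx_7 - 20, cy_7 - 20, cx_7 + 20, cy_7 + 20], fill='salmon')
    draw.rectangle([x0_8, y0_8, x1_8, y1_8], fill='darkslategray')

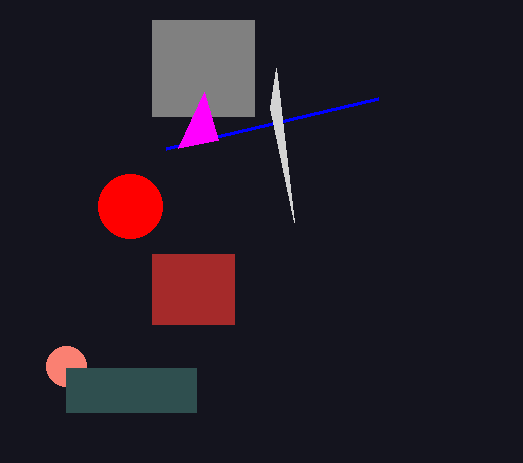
x0_1 = 152, y0_1 = 20, x1_1 = 254, y1_1 = 116, cx_2 = 130, cy_2 = 206, r_2 = 32, x1_3 = 378, y1_3 = 98, x2_4 = 218, y2_4 = 140, x0_5 = 276, y0_5 = 68, y0_6 = 254, y1_6 = 324, cx_7 = 66, cy_7 = 366, x0_8 = 66, y0_8 = 368, x1_8 = 196, y1_8 = 412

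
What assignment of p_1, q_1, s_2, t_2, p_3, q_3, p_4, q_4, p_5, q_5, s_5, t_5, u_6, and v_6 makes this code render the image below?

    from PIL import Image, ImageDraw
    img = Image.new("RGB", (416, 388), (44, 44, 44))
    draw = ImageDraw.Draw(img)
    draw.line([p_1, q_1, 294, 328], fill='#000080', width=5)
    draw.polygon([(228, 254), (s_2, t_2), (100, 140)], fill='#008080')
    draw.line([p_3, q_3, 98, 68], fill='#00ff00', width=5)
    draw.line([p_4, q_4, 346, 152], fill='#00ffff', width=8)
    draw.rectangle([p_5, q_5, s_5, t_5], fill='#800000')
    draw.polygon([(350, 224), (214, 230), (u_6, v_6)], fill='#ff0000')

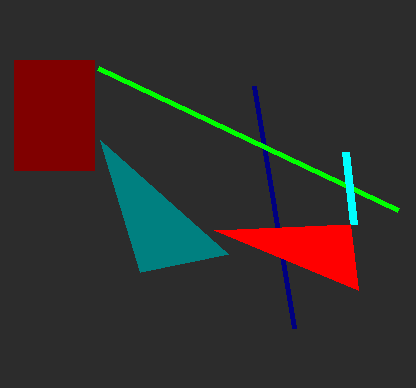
p_1 = 254; q_1 = 86; s_2 = 140; t_2 = 272; p_3 = 398; q_3 = 210; p_4 = 354; q_4 = 224; p_5 = 14; q_5 = 60; s_5 = 94; t_5 = 170; u_6 = 358; v_6 = 290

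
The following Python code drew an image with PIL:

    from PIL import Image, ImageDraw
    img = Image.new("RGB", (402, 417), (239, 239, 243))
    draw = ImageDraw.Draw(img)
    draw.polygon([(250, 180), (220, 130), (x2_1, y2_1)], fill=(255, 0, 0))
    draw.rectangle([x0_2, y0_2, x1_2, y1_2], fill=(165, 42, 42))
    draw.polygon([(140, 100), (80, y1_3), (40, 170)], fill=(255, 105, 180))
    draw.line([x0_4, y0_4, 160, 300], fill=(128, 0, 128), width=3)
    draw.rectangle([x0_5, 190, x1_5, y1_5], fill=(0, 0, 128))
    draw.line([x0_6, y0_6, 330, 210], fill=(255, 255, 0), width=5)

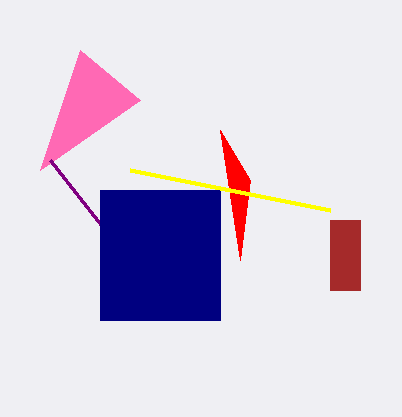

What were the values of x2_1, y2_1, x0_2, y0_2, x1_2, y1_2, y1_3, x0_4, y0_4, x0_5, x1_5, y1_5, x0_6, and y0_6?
x2_1 = 240; y2_1 = 260; x0_2 = 330; y0_2 = 220; x1_2 = 360; y1_2 = 290; y1_3 = 50; x0_4 = 50; y0_4 = 160; x0_5 = 100; x1_5 = 220; y1_5 = 320; x0_6 = 130; y0_6 = 170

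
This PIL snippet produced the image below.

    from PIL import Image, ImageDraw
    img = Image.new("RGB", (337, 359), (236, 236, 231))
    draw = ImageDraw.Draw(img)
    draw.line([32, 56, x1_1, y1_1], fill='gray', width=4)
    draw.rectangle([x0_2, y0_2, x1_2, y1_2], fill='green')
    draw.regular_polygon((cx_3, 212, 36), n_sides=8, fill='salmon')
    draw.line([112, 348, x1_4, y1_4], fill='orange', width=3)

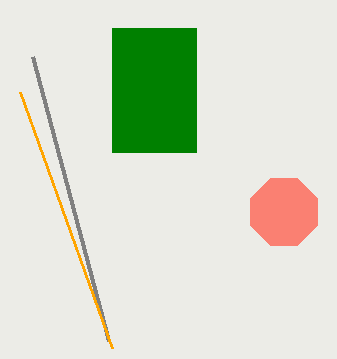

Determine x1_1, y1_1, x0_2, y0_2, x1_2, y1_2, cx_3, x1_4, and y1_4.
x1_1 = 108; y1_1 = 340; x0_2 = 112; y0_2 = 28; x1_2 = 196; y1_2 = 152; cx_3 = 284; x1_4 = 20; y1_4 = 92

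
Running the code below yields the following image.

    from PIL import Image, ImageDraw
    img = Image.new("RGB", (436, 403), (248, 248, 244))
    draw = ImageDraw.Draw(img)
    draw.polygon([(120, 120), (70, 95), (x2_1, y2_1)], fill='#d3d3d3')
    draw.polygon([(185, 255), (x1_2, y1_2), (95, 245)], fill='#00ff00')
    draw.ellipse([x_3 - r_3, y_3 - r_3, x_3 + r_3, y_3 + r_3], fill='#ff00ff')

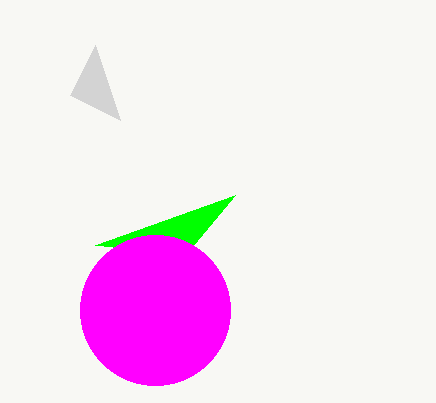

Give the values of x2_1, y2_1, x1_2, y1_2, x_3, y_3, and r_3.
x2_1 = 95, y2_1 = 45, x1_2 = 235, y1_2 = 195, x_3 = 155, y_3 = 310, r_3 = 75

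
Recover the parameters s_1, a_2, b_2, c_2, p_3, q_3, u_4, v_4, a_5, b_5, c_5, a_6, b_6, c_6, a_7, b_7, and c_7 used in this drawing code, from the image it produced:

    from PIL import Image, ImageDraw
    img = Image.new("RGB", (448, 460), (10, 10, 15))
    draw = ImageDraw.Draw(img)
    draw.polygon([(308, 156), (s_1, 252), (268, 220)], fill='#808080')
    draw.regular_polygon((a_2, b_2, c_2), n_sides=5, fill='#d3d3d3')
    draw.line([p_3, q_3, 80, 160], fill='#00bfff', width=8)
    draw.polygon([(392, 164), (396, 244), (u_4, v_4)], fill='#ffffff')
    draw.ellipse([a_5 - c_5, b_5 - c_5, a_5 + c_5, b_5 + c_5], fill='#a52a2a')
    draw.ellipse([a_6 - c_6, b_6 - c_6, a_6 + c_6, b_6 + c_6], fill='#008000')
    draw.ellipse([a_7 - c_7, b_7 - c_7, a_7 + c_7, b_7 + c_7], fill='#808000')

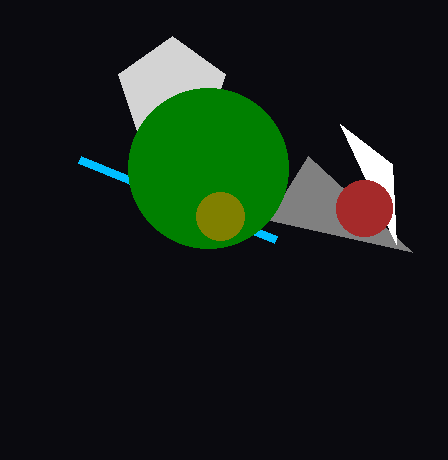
s_1 = 412; a_2 = 172; b_2 = 92; c_2 = 56; p_3 = 276; q_3 = 240; u_4 = 340; v_4 = 124; a_5 = 364; b_5 = 208; c_5 = 28; a_6 = 208; b_6 = 168; c_6 = 80; a_7 = 220; b_7 = 216; c_7 = 24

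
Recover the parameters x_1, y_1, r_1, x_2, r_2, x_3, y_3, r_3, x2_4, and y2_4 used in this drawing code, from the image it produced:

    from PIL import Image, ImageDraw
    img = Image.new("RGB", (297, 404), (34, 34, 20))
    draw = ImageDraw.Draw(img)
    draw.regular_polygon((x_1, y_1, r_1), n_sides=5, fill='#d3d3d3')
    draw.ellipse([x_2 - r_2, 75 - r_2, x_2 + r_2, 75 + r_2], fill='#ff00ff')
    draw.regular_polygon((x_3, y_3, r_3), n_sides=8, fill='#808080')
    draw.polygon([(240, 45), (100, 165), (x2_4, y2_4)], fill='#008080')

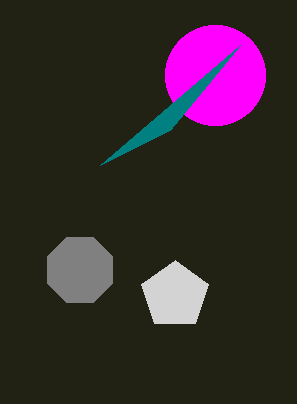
x_1 = 175
y_1 = 295
r_1 = 35
x_2 = 215
r_2 = 50
x_3 = 80
y_3 = 270
r_3 = 35
x2_4 = 170
y2_4 = 130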